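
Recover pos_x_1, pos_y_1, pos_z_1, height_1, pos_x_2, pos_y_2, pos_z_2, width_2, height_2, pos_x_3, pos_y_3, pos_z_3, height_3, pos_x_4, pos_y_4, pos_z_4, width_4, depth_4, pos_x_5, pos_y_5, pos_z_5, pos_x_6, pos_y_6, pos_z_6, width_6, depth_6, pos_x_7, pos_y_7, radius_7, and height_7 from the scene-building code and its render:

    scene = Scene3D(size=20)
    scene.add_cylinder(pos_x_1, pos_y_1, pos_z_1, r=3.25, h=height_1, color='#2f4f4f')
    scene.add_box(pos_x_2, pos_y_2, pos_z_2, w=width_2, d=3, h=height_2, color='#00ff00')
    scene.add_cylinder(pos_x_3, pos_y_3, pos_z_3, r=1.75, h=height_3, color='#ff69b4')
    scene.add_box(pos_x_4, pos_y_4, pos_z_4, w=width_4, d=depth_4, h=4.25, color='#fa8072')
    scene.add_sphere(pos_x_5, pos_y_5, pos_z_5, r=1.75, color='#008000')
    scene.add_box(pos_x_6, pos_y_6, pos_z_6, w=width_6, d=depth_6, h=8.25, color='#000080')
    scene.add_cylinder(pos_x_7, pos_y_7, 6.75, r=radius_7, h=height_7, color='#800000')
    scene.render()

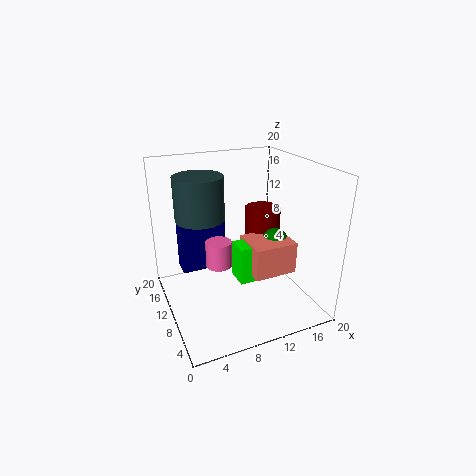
pos_x_1 = 5; pos_y_1 = 11; pos_z_1 = 13.25; height_1 = 5.75; pos_x_2 = 8.5; pos_y_2 = 5.5; pos_z_2 = 5.5; width_2 = 5.75; height_2 = 5; pos_x_3 = 6.75; pos_y_3 = 9; pos_z_3 = 7; height_3 = 3.5; pos_x_4 = 10; pos_y_4 = 4; pos_z_4 = 6.5; width_4 = 5.75; depth_4 = 5.25; pos_x_5 = 14.25; pos_y_5 = 7.25; pos_z_5 = 10; pos_x_6 = 3.5; pos_y_6 = 16.25; pos_z_6 = 2.25; width_6 = 7; depth_6 = 3.25; pos_x_7 = 14; pos_y_7 = 10.5; radius_7 = 2.5; height_7 = 7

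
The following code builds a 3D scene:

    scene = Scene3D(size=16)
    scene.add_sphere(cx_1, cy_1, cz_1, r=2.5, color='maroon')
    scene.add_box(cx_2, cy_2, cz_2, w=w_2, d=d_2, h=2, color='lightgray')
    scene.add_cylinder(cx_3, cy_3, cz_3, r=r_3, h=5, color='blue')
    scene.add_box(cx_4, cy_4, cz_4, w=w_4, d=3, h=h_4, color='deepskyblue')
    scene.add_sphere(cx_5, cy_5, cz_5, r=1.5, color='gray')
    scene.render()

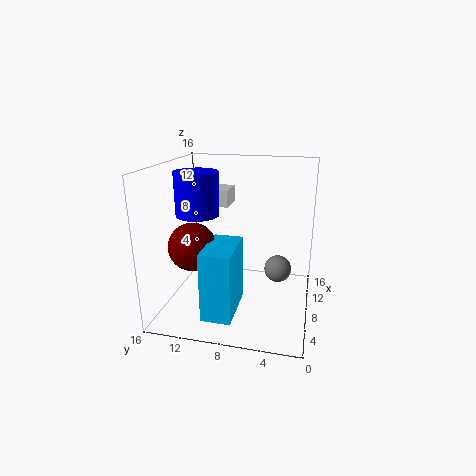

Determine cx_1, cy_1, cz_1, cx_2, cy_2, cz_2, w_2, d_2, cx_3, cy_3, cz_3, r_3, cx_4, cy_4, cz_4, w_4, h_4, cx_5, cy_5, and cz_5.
cx_1 = 4.5, cy_1 = 12, cz_1 = 8, cx_2 = 11, cy_2 = 10, cz_2 = 10.5, w_2 = 3.5, d_2 = 2, cx_3 = 9, cy_3 = 13, cz_3 = 10, r_3 = 2.5, cx_4 = 0.5, cy_4 = 7, cz_4 = 2, w_4 = 5.5, h_4 = 7, cx_5 = 8.5, cy_5 = 3.5, cz_5 = 4.5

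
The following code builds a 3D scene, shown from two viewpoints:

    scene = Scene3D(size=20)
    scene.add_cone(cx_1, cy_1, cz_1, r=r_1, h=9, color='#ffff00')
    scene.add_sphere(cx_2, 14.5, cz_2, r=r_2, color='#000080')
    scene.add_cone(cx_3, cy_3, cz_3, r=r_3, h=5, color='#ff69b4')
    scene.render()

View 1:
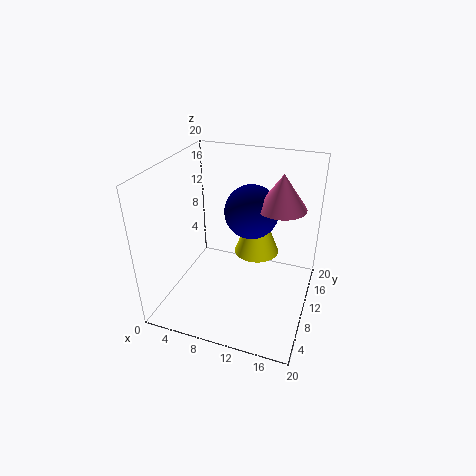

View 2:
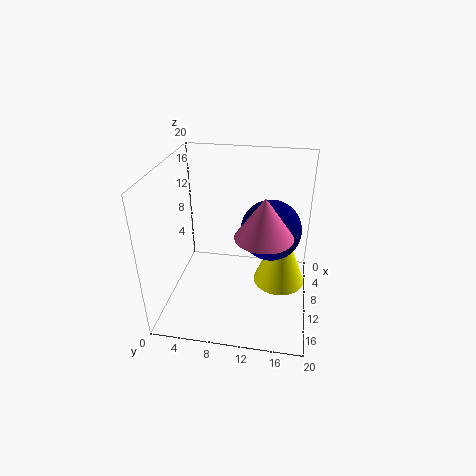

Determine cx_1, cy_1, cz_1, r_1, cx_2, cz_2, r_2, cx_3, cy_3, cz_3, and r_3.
cx_1 = 11; cy_1 = 16; cz_1 = 4.5; r_1 = 3.5; cx_2 = 10.5; cz_2 = 12; r_2 = 4; cx_3 = 15; cy_3 = 14; cz_3 = 13.5; r_3 = 3.5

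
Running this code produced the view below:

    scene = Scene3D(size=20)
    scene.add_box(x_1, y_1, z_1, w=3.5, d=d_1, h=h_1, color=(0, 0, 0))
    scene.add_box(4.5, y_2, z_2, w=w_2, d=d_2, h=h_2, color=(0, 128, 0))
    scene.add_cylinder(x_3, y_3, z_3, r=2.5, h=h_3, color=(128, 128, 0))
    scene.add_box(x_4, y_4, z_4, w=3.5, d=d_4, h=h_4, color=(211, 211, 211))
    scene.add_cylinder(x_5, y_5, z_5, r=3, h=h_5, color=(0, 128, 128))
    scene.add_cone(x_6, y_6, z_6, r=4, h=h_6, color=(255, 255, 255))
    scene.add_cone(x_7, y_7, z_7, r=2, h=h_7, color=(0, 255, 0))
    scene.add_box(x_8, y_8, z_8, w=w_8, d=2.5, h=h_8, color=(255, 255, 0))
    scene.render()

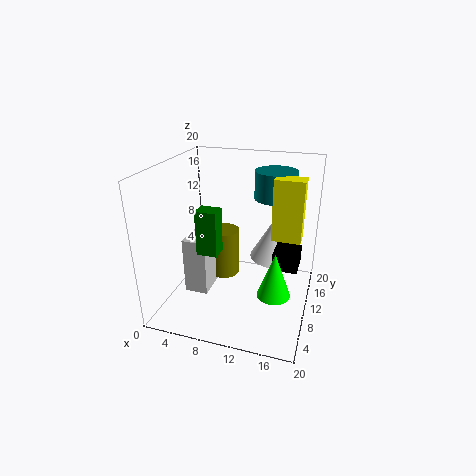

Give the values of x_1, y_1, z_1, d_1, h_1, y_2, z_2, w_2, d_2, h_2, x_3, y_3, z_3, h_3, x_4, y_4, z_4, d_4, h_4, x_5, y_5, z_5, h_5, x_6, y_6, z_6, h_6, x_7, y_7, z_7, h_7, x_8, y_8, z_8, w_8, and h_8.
x_1 = 15, y_1 = 9.5, z_1 = 6, d_1 = 4, h_1 = 2.5, y_2 = 8, z_2 = 7.5, w_2 = 3, d_2 = 2.5, h_2 = 6.5, x_3 = 6, y_3 = 15, z_3 = 1, h_3 = 7.5, x_4 = 2, y_4 = 8.5, z_4 = 0.5, d_4 = 5, h_4 = 8.5, x_5 = 14, y_5 = 15, z_5 = 14.5, h_5 = 4, x_6 = 14.5, y_6 = 15.5, z_6 = 5, h_6 = 7, x_7 = 16.5, y_7 = 3.5, z_7 = 6.5, h_7 = 5.5, x_8 = 14.5, y_8 = 10.5, z_8 = 10, w_8 = 4, h_8 = 8.5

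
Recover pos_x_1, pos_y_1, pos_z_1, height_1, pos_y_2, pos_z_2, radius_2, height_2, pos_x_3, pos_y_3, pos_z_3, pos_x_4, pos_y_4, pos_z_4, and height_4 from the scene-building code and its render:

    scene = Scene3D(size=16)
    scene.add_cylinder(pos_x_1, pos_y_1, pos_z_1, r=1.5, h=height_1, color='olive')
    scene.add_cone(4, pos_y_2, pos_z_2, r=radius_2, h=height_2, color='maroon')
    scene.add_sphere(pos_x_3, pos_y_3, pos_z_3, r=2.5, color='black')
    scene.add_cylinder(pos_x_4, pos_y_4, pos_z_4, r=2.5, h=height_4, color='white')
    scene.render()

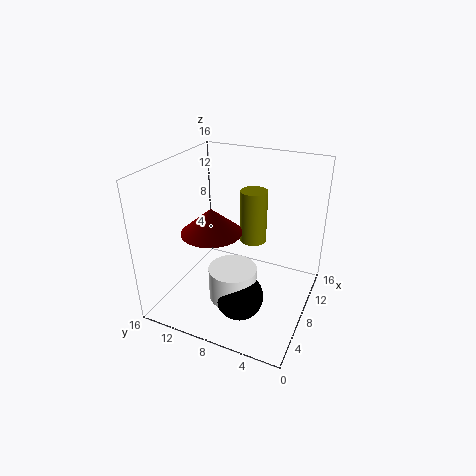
pos_x_1 = 10, pos_y_1 = 7, pos_z_1 = 7, height_1 = 6, pos_y_2 = 9, pos_z_2 = 10.5, radius_2 = 3, height_2 = 2.5, pos_x_3 = 4, pos_y_3 = 6, pos_z_3 = 3.5, pos_x_4 = 4.5, pos_y_4 = 7, pos_z_4 = 3, height_4 = 3.5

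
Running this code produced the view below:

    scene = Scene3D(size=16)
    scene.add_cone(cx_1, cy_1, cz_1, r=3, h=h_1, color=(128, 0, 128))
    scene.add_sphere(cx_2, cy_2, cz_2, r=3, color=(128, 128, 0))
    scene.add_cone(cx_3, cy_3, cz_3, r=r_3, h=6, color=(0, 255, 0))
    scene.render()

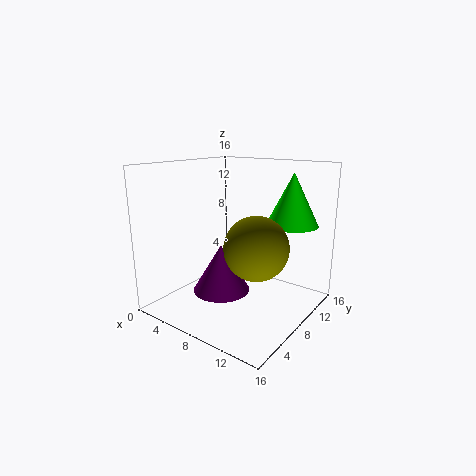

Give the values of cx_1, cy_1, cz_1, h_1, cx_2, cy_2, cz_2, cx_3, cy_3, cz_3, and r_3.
cx_1 = 8; cy_1 = 5; cz_1 = 3; h_1 = 5; cx_2 = 13; cy_2 = 4; cz_2 = 9; cx_3 = 12; cy_3 = 13; cz_3 = 9; r_3 = 3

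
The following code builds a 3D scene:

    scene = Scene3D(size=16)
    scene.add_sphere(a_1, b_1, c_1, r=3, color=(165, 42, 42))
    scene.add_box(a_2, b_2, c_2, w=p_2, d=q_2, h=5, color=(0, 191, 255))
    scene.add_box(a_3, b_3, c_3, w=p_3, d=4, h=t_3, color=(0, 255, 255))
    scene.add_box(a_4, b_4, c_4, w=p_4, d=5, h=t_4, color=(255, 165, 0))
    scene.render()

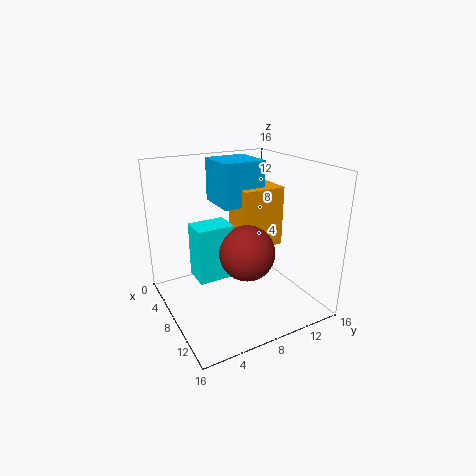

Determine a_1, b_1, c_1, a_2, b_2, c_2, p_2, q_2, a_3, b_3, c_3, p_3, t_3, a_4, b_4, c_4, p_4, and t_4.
a_1 = 10; b_1 = 8; c_1 = 7; a_2 = 2; b_2 = 7; c_2 = 11; p_2 = 5; q_2 = 5; a_3 = 6; b_3 = 3; c_3 = 4; p_3 = 3; t_3 = 6; a_4 = 4; b_4 = 9; c_4 = 6; p_4 = 4; t_4 = 7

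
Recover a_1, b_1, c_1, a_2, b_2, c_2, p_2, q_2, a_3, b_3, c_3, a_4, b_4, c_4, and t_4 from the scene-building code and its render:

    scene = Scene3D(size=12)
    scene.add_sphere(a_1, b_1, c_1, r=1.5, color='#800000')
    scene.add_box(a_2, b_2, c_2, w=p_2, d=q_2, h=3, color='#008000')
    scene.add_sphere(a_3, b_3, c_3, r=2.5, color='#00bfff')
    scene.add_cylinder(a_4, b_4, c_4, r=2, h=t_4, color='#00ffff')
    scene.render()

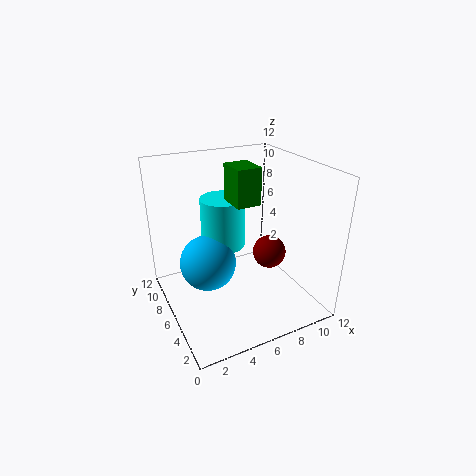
a_1 = 9.5, b_1 = 6.5, c_1 = 3.5, a_2 = 5.5, b_2 = 5, c_2 = 9, p_2 = 2, q_2 = 2.5, a_3 = 4, b_3 = 8, c_3 = 3, a_4 = 6, b_4 = 9, c_4 = 4, t_4 = 4.5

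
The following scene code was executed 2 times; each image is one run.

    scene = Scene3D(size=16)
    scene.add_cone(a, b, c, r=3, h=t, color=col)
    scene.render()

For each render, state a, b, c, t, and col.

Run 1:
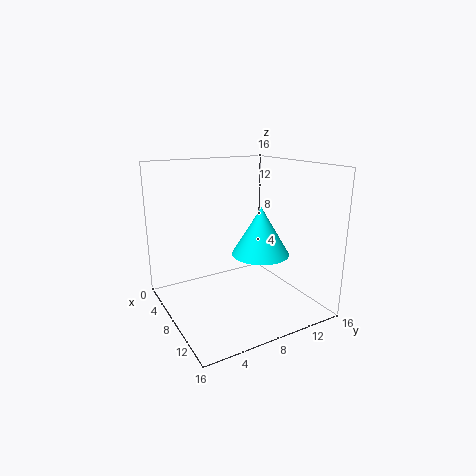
a = 11; b = 9; c = 7; t = 5; col = 'cyan'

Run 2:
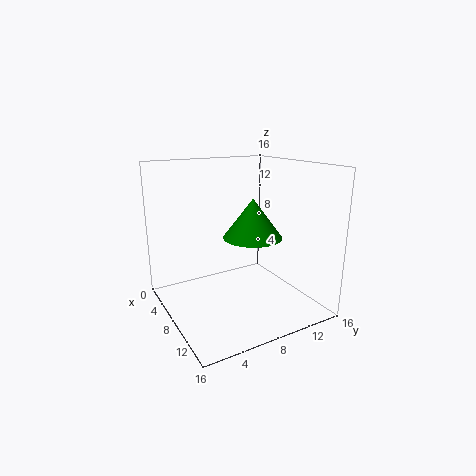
a = 11; b = 8; c = 9; t = 4; col = 'green'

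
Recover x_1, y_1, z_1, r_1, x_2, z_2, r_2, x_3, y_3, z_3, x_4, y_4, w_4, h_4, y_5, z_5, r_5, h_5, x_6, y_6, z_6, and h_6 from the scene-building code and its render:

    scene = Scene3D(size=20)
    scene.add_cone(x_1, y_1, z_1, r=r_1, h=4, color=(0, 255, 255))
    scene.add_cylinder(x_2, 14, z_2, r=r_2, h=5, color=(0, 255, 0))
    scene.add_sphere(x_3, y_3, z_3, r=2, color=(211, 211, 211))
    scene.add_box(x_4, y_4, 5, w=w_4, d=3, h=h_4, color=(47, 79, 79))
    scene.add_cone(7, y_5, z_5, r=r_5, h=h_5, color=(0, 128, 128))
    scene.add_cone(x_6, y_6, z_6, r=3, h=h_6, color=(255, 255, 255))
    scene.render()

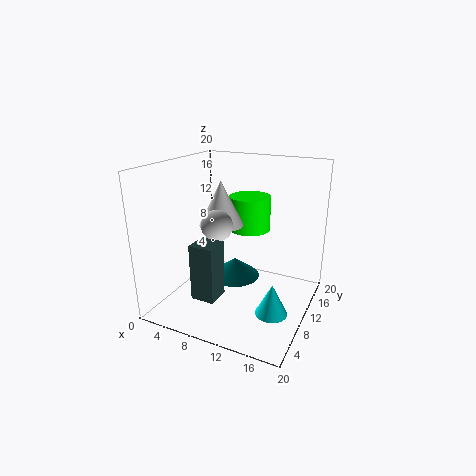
x_1 = 17
y_1 = 5
z_1 = 3
r_1 = 2
x_2 = 10
z_2 = 10
r_2 = 3
x_3 = 9
y_3 = 6
z_3 = 13
x_4 = 8
y_4 = 1
w_4 = 3
h_4 = 7
y_5 = 15
z_5 = 1
r_5 = 4
h_5 = 3
x_6 = 8
y_6 = 9
z_6 = 12
h_6 = 6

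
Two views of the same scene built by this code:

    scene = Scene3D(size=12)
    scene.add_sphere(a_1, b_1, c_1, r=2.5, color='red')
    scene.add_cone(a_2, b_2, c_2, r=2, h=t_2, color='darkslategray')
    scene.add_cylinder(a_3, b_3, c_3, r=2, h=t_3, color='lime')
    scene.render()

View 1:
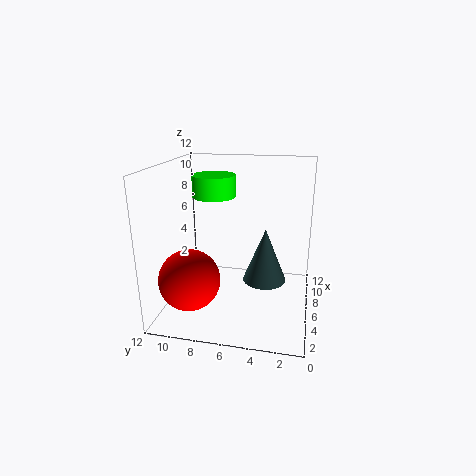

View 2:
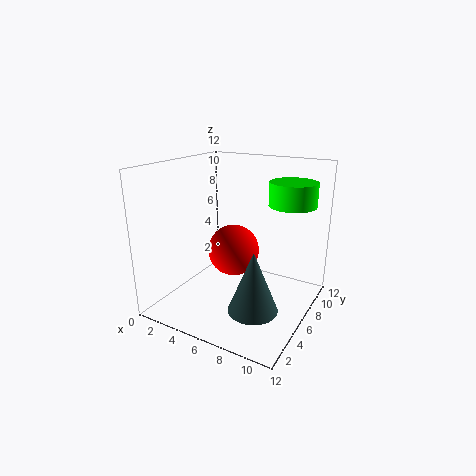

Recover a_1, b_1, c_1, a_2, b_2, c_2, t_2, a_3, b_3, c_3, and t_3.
a_1 = 3.5, b_1 = 9.5, c_1 = 3, a_2 = 8.5, b_2 = 4, c_2 = 1, t_2 = 5, a_3 = 9.5, b_3 = 9, c_3 = 8.5, t_3 = 2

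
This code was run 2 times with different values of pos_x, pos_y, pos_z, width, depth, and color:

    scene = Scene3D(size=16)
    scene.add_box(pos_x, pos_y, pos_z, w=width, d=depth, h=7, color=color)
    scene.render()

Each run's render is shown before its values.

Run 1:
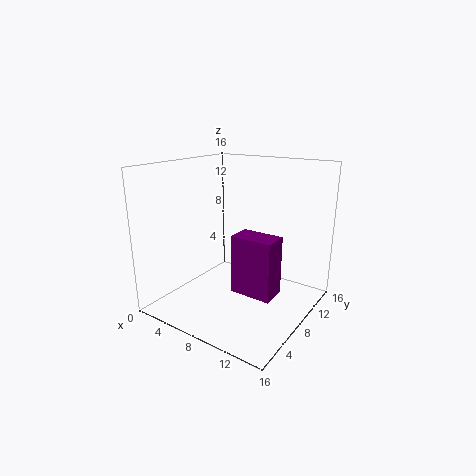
pos_x = 7, pos_y = 8, pos_z = 1, width = 5, depth = 3, color = 'purple'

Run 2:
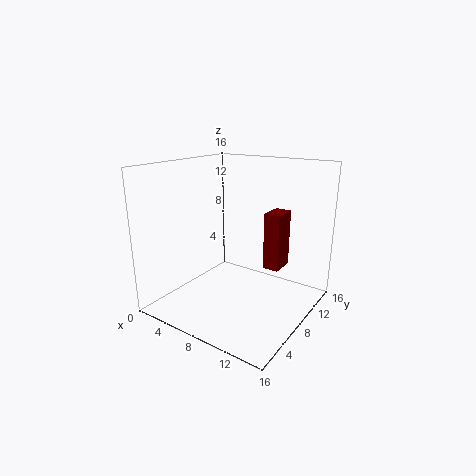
pos_x = 9, pos_y = 12, pos_z = 3, width = 2, depth = 3, color = 'maroon'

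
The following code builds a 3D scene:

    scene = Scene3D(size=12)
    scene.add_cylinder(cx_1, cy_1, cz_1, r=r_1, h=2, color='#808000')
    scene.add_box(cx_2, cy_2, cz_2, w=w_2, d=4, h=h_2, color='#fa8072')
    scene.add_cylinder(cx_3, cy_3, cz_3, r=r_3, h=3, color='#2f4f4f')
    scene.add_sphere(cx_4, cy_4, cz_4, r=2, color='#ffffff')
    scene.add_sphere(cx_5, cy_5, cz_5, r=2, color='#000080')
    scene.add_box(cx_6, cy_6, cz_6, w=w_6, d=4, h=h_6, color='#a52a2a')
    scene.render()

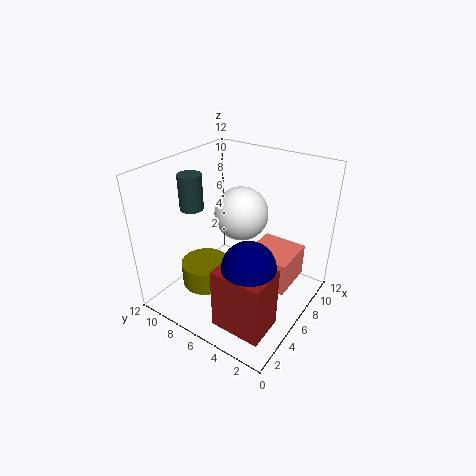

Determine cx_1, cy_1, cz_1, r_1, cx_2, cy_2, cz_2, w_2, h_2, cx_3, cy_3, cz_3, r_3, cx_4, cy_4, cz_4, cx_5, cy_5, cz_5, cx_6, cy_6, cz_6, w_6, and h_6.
cx_1 = 4; cy_1 = 8; cz_1 = 2; r_1 = 2; cx_2 = 7; cy_2 = 2; cz_2 = 1; w_2 = 4; h_2 = 3; cx_3 = 5; cy_3 = 10; cz_3 = 8; r_3 = 1; cx_4 = 5; cy_4 = 5; cz_4 = 9; cx_5 = 3; cy_5 = 3; cz_5 = 6; cx_6 = 1; cy_6 = 1; cz_6 = 1; w_6 = 3; h_6 = 5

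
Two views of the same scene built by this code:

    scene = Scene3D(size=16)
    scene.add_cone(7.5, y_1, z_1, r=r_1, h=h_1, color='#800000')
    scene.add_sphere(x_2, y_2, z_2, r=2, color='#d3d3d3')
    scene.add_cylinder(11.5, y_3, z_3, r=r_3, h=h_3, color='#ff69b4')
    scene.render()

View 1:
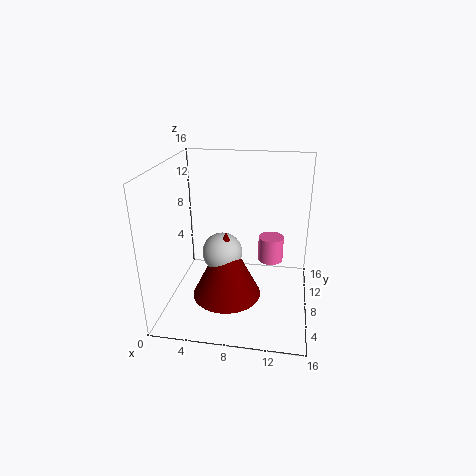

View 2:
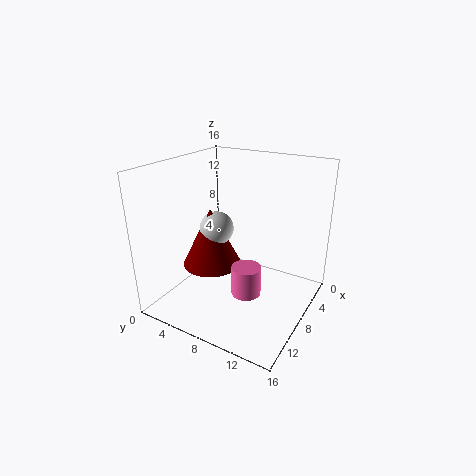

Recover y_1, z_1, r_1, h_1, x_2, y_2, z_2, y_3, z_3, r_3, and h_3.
y_1 = 4
z_1 = 3.5
r_1 = 3.5
h_1 = 7
x_2 = 7
y_2 = 4.5
z_2 = 8
y_3 = 11
z_3 = 4
r_3 = 1.5
h_3 = 3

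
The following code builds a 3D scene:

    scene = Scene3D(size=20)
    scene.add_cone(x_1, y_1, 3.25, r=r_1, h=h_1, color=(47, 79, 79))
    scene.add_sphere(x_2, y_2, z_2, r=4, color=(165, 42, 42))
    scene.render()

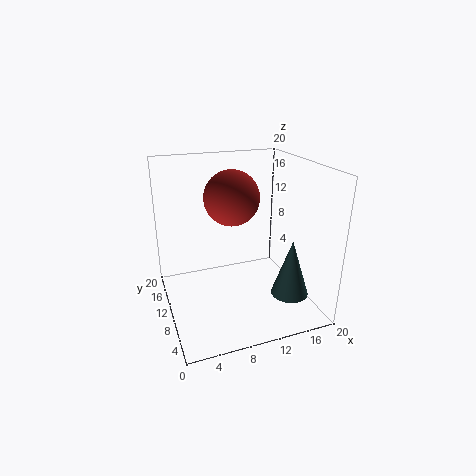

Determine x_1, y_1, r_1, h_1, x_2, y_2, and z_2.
x_1 = 15.5; y_1 = 4.5; r_1 = 2.5; h_1 = 7.75; x_2 = 10.25; y_2 = 13.25; z_2 = 14.75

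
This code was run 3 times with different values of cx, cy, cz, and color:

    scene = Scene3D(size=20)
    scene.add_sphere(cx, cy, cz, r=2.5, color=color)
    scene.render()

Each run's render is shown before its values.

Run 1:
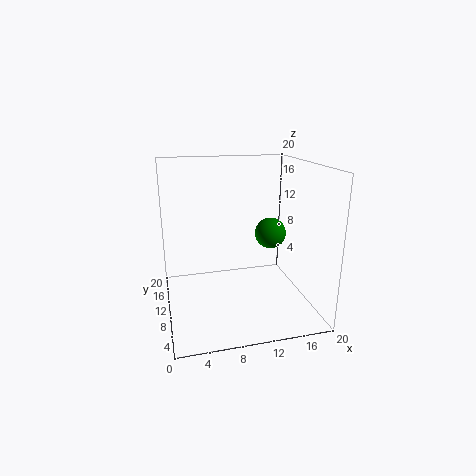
cx = 17
cy = 16
cz = 8
color = 'green'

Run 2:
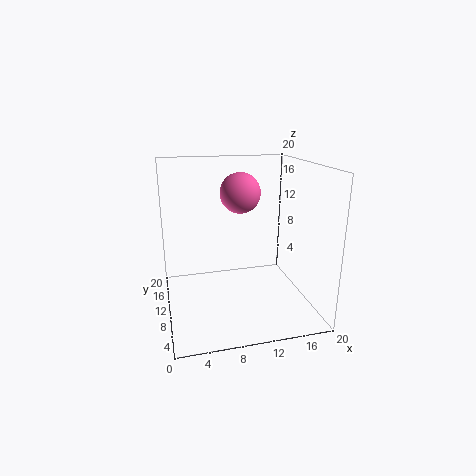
cx = 9.5
cy = 7
cz = 17
color = 'hotpink'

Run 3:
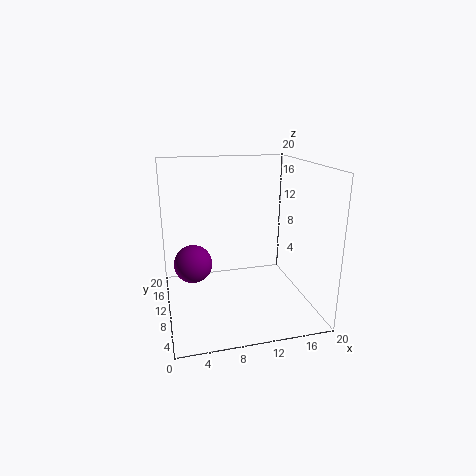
cx = 3.5
cy = 8.5
cz = 7.5
color = 'purple'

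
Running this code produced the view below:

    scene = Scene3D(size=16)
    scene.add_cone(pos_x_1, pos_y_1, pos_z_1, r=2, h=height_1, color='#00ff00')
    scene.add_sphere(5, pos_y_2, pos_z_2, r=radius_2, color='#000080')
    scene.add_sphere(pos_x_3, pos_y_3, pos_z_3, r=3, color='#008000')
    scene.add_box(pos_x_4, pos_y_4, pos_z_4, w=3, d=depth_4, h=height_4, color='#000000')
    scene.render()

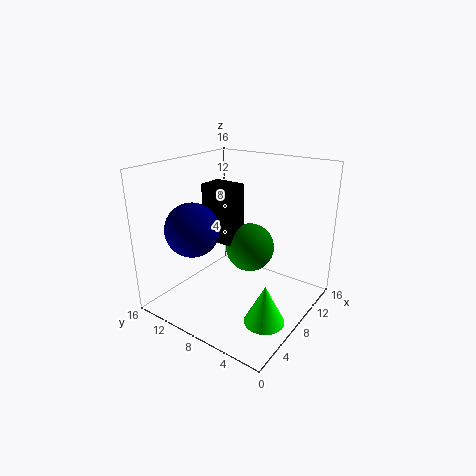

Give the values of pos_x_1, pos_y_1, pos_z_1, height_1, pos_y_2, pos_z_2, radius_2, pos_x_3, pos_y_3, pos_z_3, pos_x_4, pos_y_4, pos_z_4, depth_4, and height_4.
pos_x_1 = 4, pos_y_1 = 2, pos_z_1 = 2, height_1 = 4, pos_y_2 = 12, pos_z_2 = 9, radius_2 = 3, pos_x_3 = 12, pos_y_3 = 9, pos_z_3 = 5, pos_x_4 = 9, pos_y_4 = 10, pos_z_4 = 6, depth_4 = 4, height_4 = 7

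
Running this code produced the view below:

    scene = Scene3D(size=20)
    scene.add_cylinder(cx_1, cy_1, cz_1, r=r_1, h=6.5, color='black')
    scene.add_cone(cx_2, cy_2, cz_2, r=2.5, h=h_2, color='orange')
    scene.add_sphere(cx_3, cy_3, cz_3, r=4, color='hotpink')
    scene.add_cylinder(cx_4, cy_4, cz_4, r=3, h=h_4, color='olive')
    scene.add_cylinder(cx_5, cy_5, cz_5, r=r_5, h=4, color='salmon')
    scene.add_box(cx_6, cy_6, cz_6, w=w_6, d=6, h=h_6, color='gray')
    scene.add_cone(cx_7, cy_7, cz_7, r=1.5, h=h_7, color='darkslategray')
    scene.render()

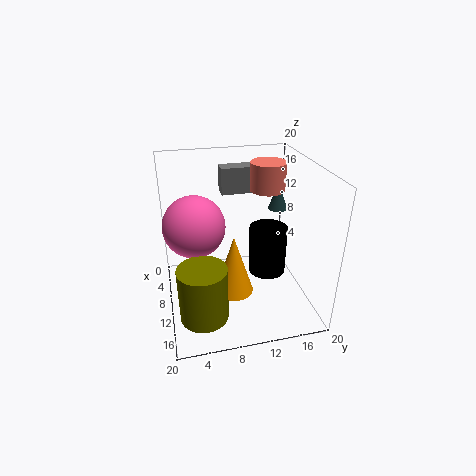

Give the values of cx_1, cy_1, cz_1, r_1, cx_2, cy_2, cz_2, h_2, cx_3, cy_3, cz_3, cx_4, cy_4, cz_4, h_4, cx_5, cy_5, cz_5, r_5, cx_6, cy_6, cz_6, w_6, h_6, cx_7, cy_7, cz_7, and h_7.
cx_1 = 12.5
cy_1 = 13.5
cz_1 = 6
r_1 = 2.5
cx_2 = 14
cy_2 = 8.5
cz_2 = 4.5
h_2 = 8
cx_3 = 11
cy_3 = 4
cz_3 = 13
cx_4 = 17
cy_4 = 4
cz_4 = 3.5
h_4 = 7
cx_5 = 7
cy_5 = 15
cz_5 = 15.5
r_5 = 2.5
cx_6 = 1.5
cy_6 = 9
cz_6 = 14
w_6 = 2.5
h_6 = 4
cx_7 = 5
cy_7 = 17.5
cz_7 = 11.5
h_7 = 4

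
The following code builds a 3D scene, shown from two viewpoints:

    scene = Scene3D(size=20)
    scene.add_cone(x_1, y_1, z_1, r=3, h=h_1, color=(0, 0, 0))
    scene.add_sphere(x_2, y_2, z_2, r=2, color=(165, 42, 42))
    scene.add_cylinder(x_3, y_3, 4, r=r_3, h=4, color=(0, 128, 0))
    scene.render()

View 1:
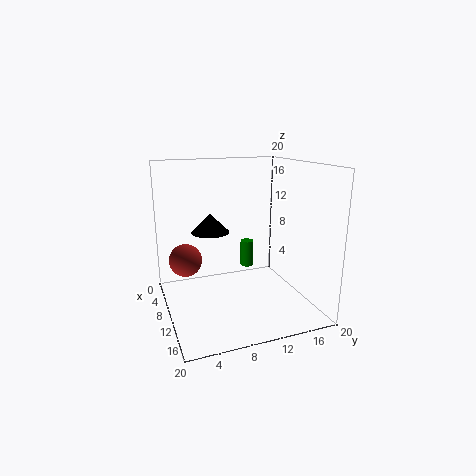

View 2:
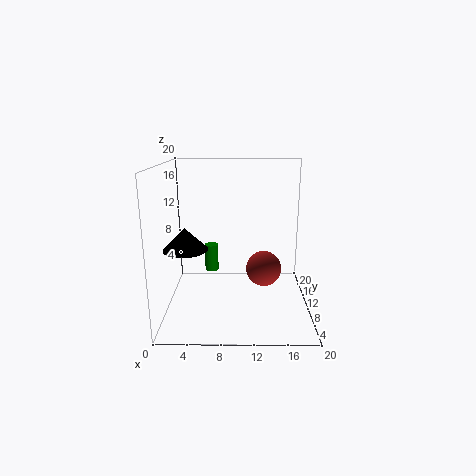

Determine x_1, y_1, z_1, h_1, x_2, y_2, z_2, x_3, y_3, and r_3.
x_1 = 3
y_1 = 8
z_1 = 9
h_1 = 3
x_2 = 13
y_2 = 2
z_2 = 9
x_3 = 6
y_3 = 13
r_3 = 1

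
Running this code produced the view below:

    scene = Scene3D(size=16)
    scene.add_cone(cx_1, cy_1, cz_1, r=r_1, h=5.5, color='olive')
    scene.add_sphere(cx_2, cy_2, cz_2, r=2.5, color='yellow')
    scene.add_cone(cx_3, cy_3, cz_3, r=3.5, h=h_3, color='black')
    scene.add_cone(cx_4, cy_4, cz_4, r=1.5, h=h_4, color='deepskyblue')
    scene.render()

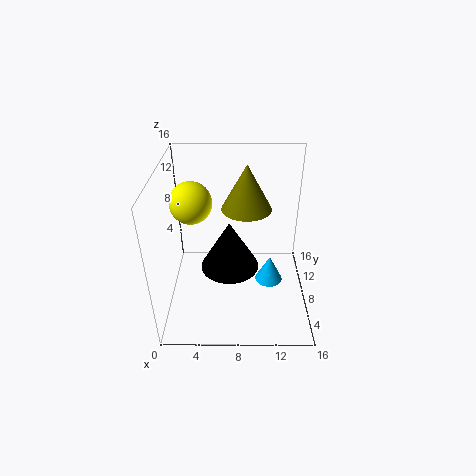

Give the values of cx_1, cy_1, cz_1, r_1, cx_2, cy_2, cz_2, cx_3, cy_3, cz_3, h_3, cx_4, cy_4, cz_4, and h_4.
cx_1 = 9, cy_1 = 12, cz_1 = 9.5, r_1 = 3, cx_2 = 2.5, cy_2 = 11.5, cz_2 = 10.5, cx_3 = 7, cy_3 = 9.5, cz_3 = 3, h_3 = 6, cx_4 = 11.5, cy_4 = 6.5, cz_4 = 3.5, h_4 = 3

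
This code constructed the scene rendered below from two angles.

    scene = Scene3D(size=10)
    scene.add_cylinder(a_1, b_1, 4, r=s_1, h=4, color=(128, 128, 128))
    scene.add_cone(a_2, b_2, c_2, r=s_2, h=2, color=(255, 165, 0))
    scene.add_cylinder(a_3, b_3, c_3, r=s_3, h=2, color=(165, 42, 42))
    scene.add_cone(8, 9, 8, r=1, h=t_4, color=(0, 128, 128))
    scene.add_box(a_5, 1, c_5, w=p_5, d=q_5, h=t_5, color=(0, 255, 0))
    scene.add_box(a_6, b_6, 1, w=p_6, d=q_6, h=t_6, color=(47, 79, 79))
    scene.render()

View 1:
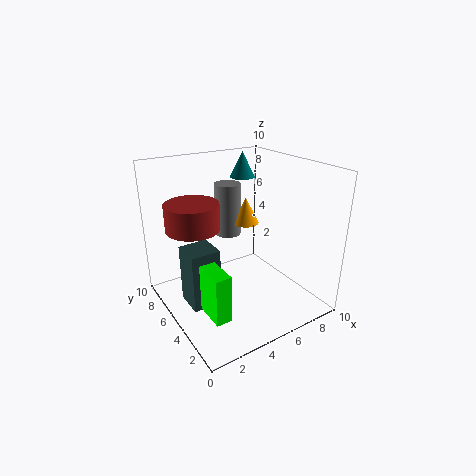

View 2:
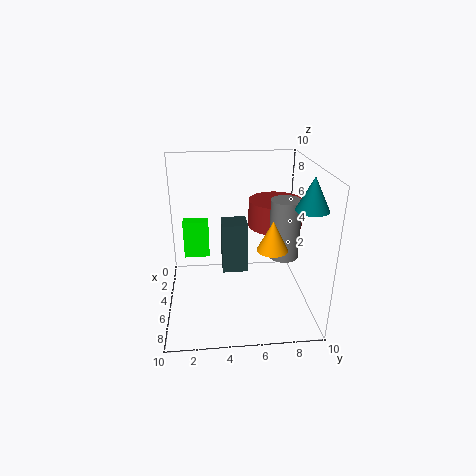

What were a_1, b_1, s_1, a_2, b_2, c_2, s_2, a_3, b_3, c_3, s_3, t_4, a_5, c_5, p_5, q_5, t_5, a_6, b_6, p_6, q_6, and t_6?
a_1 = 6, b_1 = 8, s_1 = 1, a_2 = 7, b_2 = 7, c_2 = 5, s_2 = 1, a_3 = 3, b_3 = 8, c_3 = 5, s_3 = 2, t_4 = 2, a_5 = 1, c_5 = 2, p_5 = 1, q_5 = 2, t_5 = 3, a_6 = 1, b_6 = 4, p_6 = 2, q_6 = 2, t_6 = 4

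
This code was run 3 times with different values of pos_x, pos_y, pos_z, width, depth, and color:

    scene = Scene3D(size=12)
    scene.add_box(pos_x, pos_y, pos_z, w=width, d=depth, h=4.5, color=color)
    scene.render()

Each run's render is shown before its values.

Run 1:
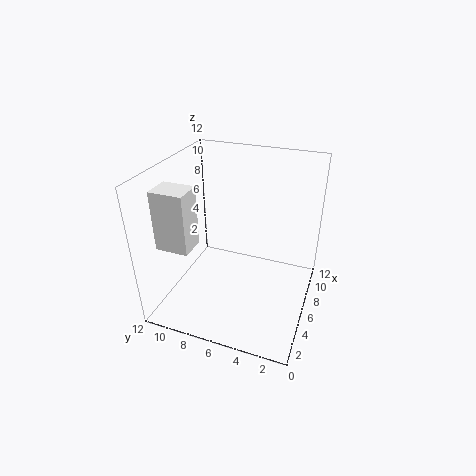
pos_x = 1; pos_y = 8; pos_z = 7; width = 2; depth = 2.5; color = 'white'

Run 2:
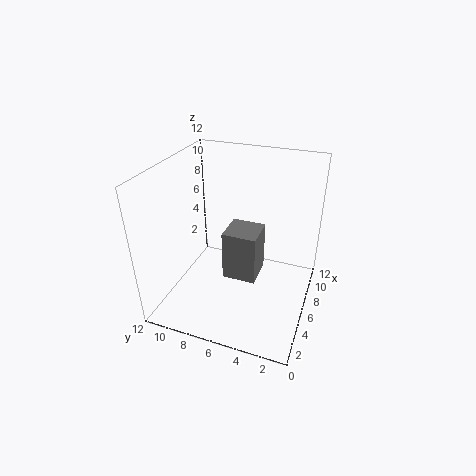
pos_x = 6; pos_y = 4.5; pos_z = 1.5; width = 3; depth = 3; color = 'gray'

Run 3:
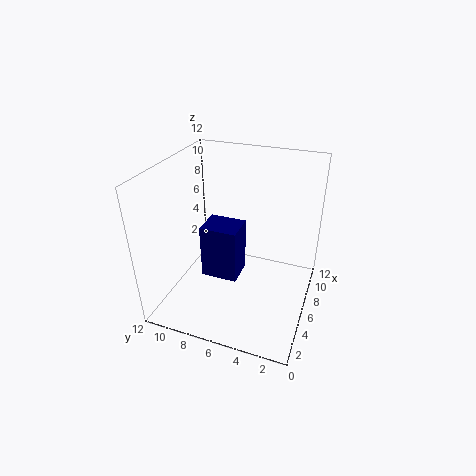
pos_x = 4; pos_y = 5.5; pos_z = 3; width = 2.5; depth = 3; color = 'navy'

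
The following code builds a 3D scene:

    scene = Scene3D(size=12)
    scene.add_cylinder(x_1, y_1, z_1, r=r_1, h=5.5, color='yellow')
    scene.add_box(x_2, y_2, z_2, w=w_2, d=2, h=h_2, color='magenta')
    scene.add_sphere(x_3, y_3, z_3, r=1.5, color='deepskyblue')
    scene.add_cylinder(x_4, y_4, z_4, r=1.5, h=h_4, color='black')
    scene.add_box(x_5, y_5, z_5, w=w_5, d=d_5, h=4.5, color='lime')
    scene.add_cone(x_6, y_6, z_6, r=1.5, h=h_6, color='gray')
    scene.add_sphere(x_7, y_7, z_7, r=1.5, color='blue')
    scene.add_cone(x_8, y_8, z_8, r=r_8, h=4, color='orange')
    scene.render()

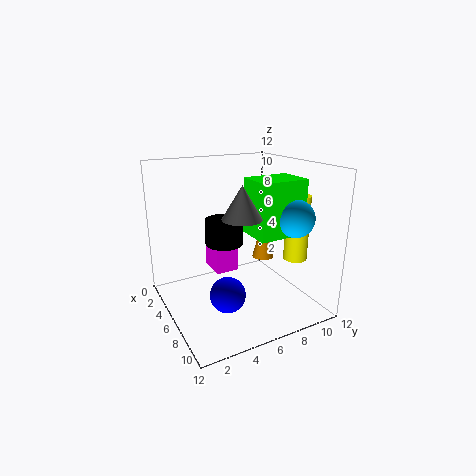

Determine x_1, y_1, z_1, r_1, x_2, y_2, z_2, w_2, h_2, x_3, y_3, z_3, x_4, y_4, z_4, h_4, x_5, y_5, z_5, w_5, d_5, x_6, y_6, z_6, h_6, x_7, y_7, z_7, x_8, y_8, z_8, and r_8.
x_1 = 8, y_1 = 10.5, z_1 = 4, r_1 = 1, x_2 = 2.5, y_2 = 4.5, z_2 = 2.5, w_2 = 2.5, h_2 = 4, x_3 = 9, y_3 = 9.5, z_3 = 8, x_4 = 6.5, y_4 = 4.5, z_4 = 6, h_4 = 2, x_5 = 6, y_5 = 6.5, z_5 = 6.5, w_5 = 3, d_5 = 4, x_6 = 8.5, y_6 = 5, z_6 = 8.5, h_6 = 2.5, x_7 = 7, y_7 = 4.5, z_7 = 1.5, x_8 = 4.5, y_8 = 9.5, z_8 = 3, r_8 = 1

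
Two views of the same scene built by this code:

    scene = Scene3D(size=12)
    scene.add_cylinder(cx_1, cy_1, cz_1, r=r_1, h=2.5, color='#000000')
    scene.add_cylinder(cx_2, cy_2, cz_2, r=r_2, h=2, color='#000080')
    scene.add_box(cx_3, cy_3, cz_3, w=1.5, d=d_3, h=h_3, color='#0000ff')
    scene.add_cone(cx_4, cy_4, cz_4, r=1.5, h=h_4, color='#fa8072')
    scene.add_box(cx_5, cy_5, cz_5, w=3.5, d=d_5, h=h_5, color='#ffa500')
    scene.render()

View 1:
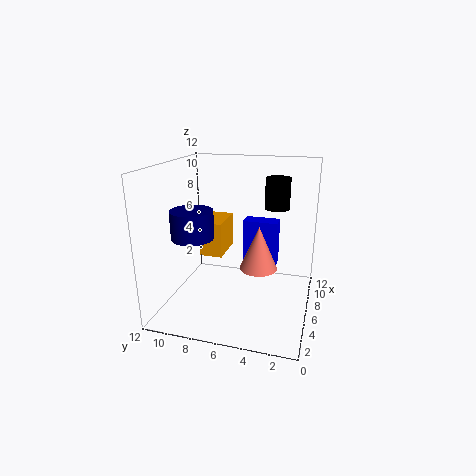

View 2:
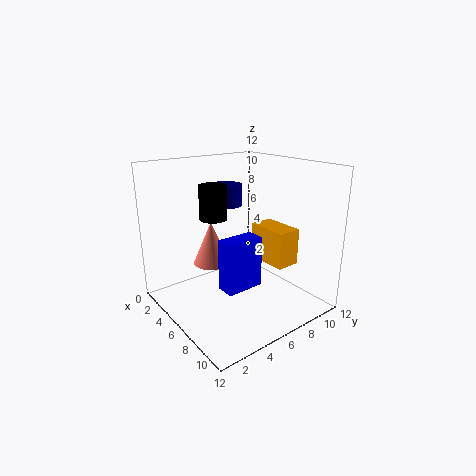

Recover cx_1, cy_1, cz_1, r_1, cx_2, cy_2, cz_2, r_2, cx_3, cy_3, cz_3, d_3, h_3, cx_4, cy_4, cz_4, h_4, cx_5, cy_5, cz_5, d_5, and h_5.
cx_1 = 7, cy_1 = 3, cz_1 = 8.5, r_1 = 1, cx_2 = 1.5, cy_2 = 8, cz_2 = 7.5, r_2 = 1.5, cx_3 = 7.5, cy_3 = 3, cz_3 = 3, d_3 = 3, h_3 = 4, cx_4 = 5, cy_4 = 4, cz_4 = 4, h_4 = 3.5, cx_5 = 6, cy_5 = 7.5, cz_5 = 4, d_5 = 2, h_5 = 3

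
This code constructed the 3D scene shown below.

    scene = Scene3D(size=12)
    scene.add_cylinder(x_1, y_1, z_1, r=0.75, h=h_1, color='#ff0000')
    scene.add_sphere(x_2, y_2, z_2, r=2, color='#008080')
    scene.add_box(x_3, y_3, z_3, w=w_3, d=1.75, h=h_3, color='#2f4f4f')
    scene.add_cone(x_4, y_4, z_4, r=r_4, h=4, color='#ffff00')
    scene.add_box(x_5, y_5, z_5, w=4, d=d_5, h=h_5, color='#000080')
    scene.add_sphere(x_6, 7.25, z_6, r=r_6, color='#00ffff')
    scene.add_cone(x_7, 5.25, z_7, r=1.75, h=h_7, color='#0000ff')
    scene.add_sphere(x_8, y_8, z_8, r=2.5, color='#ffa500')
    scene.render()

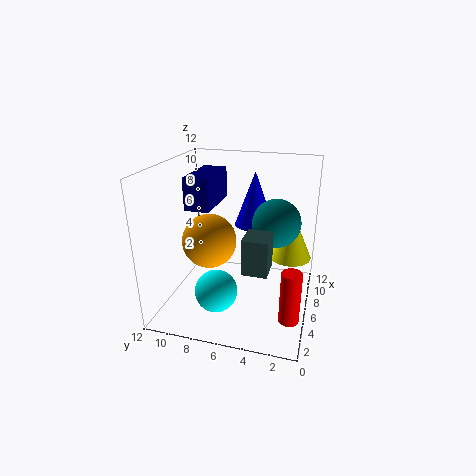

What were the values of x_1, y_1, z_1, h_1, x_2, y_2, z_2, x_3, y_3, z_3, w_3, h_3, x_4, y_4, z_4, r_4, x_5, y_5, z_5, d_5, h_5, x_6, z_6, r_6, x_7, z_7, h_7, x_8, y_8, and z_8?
x_1 = 2
y_1 = 1
z_1 = 1.75
h_1 = 4
x_2 = 7
y_2 = 3
z_2 = 7.25
x_3 = 0.5
y_3 = 2.5
z_3 = 6
w_3 = 2
h_3 = 2.5
x_4 = 7.25
y_4 = 1.75
z_4 = 4.25
r_4 = 1.75
x_5 = 1.5
y_5 = 6.75
z_5 = 9.75
d_5 = 1.75
h_5 = 2.25
x_6 = 3.75
z_6 = 2
r_6 = 1.75
x_7 = 8.75
z_7 = 6.25
h_7 = 4.75
x_8 = 7.75
y_8 = 9.25
z_8 = 4.5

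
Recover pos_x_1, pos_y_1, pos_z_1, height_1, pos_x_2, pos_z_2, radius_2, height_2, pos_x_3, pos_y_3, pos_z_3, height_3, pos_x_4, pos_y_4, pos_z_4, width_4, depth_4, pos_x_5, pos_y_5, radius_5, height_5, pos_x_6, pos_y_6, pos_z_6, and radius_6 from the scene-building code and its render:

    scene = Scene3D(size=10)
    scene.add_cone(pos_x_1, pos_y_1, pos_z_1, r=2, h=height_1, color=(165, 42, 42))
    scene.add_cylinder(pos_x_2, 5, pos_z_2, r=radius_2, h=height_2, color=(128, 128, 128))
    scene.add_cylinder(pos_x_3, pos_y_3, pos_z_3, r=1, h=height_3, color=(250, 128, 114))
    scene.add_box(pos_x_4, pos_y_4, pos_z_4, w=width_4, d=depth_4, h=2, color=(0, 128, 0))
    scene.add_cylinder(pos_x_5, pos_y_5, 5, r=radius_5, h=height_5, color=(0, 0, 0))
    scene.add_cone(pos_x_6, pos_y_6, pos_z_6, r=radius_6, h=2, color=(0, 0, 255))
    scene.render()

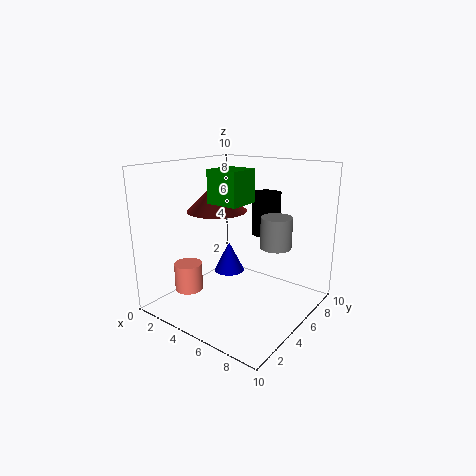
pos_x_1 = 4; pos_y_1 = 4; pos_z_1 = 7; height_1 = 2; pos_x_2 = 8; pos_z_2 = 5; radius_2 = 1; height_2 = 2; pos_x_3 = 2; pos_y_3 = 3; pos_z_3 = 1; height_3 = 2; pos_x_4 = 5; pos_y_4 = 2; pos_z_4 = 8; width_4 = 2; depth_4 = 2; pos_x_5 = 6; pos_y_5 = 7; radius_5 = 1; height_5 = 3; pos_x_6 = 5; pos_y_6 = 4; pos_z_6 = 3; radius_6 = 1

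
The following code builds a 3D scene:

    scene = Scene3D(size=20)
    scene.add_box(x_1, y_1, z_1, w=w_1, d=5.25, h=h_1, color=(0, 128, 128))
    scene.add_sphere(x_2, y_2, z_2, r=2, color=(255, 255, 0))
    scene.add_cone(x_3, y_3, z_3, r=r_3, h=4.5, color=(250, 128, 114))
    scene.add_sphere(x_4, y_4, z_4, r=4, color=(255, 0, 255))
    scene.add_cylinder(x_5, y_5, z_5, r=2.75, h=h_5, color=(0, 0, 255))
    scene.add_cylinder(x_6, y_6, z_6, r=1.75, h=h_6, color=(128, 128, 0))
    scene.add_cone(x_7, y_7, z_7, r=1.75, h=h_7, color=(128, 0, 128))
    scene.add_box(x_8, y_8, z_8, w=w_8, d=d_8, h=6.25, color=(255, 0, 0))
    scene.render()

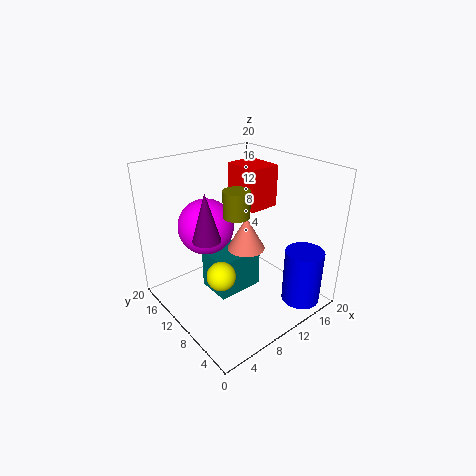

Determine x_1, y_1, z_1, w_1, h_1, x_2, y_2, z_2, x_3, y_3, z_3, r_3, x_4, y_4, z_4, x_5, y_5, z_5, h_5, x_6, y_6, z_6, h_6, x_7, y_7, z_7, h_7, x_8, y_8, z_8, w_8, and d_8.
x_1 = 7.25, y_1 = 10, z_1 = 0.5, w_1 = 7, h_1 = 6, x_2 = 6.25, y_2 = 9, z_2 = 5.75, x_3 = 10, y_3 = 8.25, z_3 = 9.25, r_3 = 2.5, x_4 = 7.75, y_4 = 14.5, z_4 = 10.75, x_5 = 16.75, y_5 = 3.5, z_5 = 0.25, h_5 = 8, x_6 = 8.75, y_6 = 8.75, z_6 = 14, h_6 = 3.5, x_7 = 3.75, y_7 = 8.25, z_7 = 12.5, h_7 = 6, x_8 = 13.75, y_8 = 11.25, z_8 = 12.25, w_8 = 4.75, d_8 = 5.75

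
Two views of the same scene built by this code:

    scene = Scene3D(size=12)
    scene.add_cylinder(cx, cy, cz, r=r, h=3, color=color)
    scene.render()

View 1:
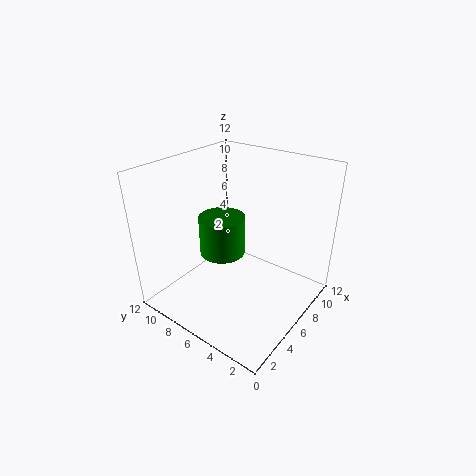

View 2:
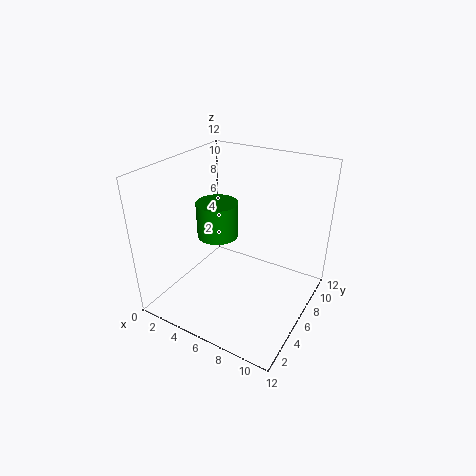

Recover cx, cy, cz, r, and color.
cx = 4; cy = 6; cz = 5.75; r = 1.75; color = 'green'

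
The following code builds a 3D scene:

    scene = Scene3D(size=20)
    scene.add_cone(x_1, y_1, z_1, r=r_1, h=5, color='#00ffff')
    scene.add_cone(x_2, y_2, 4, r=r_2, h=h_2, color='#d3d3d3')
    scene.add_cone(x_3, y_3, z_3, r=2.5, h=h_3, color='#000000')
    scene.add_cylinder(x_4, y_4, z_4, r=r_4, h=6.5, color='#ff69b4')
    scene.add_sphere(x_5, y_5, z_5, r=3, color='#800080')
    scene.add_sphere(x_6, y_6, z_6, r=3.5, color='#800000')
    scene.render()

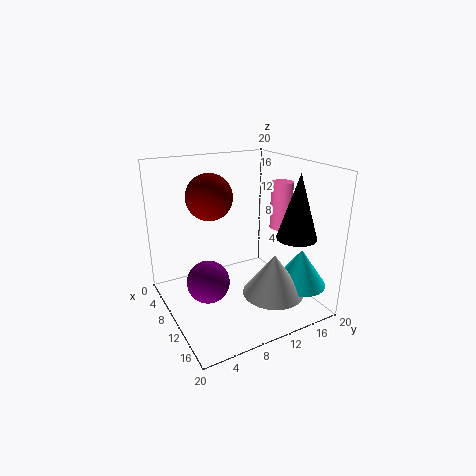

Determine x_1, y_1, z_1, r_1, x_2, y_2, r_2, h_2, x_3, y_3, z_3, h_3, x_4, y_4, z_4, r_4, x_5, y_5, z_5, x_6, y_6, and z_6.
x_1 = 16.5, y_1 = 16, z_1 = 4.5, r_1 = 3.5, x_2 = 16, y_2 = 12, r_2 = 4, h_2 = 5.5, x_3 = 17.5, y_3 = 14, z_3 = 12, h_3 = 8, x_4 = 11.5, y_4 = 16, z_4 = 11, r_4 = 1.5, x_5 = 9.5, y_5 = 5.5, z_5 = 4, x_6 = 4, y_6 = 8.5, z_6 = 14.5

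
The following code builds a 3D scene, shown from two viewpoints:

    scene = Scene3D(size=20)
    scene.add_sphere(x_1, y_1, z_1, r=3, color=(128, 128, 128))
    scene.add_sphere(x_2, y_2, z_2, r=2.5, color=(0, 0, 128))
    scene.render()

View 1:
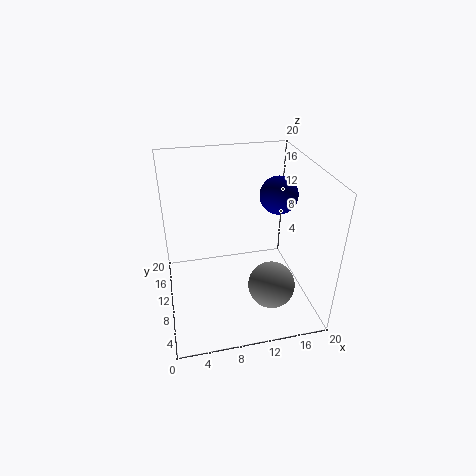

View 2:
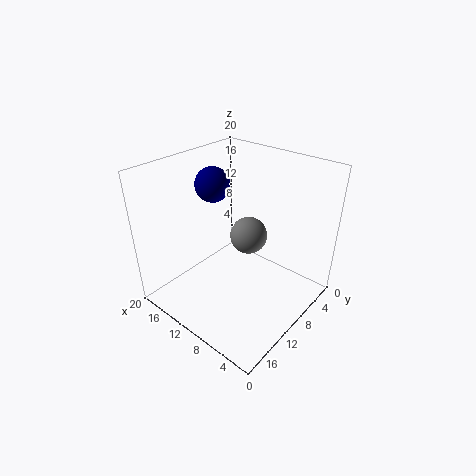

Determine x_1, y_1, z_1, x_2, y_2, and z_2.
x_1 = 13, y_1 = 3.75, z_1 = 6.25, x_2 = 15.25, y_2 = 9.25, z_2 = 16.25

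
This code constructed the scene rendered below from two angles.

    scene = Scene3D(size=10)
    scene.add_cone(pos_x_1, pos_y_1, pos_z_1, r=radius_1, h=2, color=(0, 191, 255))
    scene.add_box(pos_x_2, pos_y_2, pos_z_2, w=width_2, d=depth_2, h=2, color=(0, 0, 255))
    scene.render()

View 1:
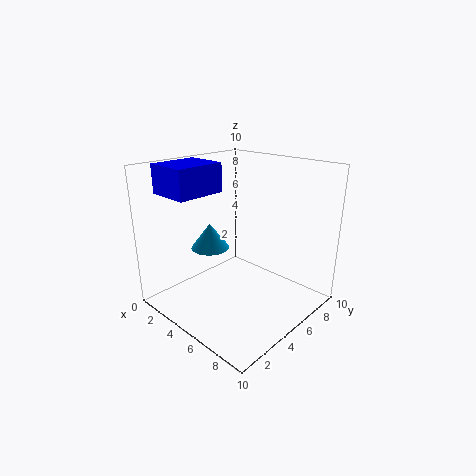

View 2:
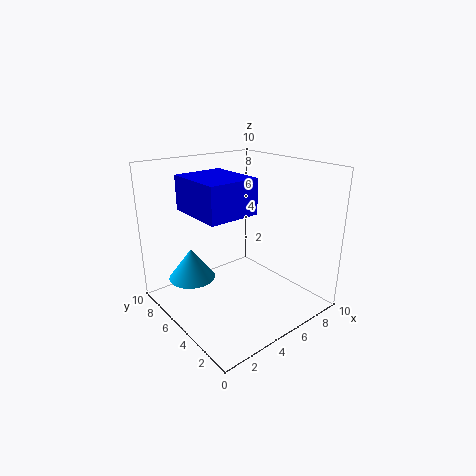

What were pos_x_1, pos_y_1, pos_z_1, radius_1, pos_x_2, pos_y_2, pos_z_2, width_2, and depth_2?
pos_x_1 = 1.5; pos_y_1 = 5.5; pos_z_1 = 3; radius_1 = 1.5; pos_x_2 = 0.5; pos_y_2 = 1.5; pos_z_2 = 8; width_2 = 3; depth_2 = 3.5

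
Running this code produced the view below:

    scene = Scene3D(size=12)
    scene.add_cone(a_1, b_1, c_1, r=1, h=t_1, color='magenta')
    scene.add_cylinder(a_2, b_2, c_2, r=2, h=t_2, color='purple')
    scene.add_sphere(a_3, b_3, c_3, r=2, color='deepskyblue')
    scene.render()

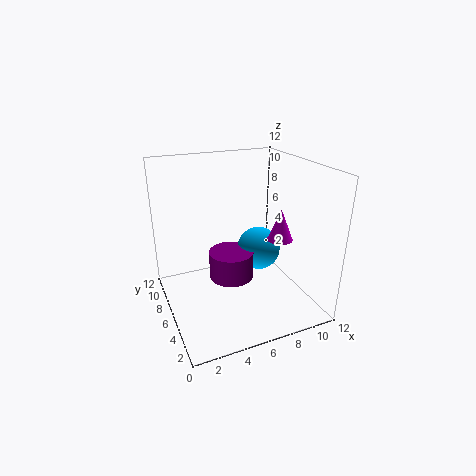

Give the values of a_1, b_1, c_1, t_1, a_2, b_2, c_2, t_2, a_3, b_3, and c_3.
a_1 = 8.5; b_1 = 3.5; c_1 = 6.5; t_1 = 2.5; a_2 = 6; b_2 = 7.5; c_2 = 1.5; t_2 = 2.5; a_3 = 9; b_3 = 8; c_3 = 3.5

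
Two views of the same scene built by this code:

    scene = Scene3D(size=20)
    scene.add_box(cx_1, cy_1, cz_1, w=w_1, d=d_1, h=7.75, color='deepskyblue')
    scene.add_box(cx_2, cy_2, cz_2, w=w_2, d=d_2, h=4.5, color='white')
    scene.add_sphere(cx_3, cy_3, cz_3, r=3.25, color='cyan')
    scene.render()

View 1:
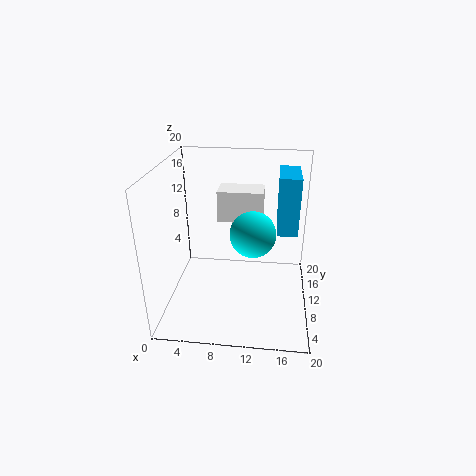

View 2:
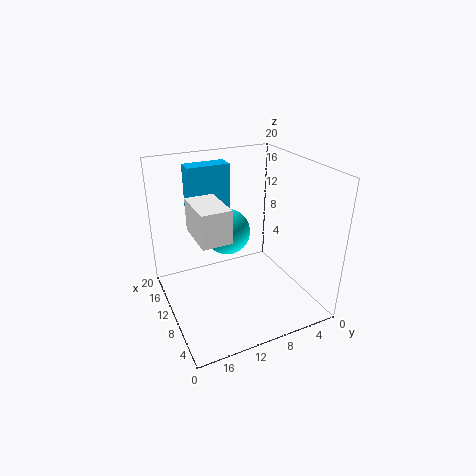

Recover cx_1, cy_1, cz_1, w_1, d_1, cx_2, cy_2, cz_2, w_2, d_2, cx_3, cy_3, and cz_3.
cx_1 = 15.25
cy_1 = 8.75
cz_1 = 11.25
w_1 = 2.75
d_1 = 6.25
cx_2 = 6.75
cy_2 = 12.25
cz_2 = 11.25
w_2 = 6.5
d_2 = 4
cx_3 = 12
cy_3 = 10.75
cz_3 = 10.25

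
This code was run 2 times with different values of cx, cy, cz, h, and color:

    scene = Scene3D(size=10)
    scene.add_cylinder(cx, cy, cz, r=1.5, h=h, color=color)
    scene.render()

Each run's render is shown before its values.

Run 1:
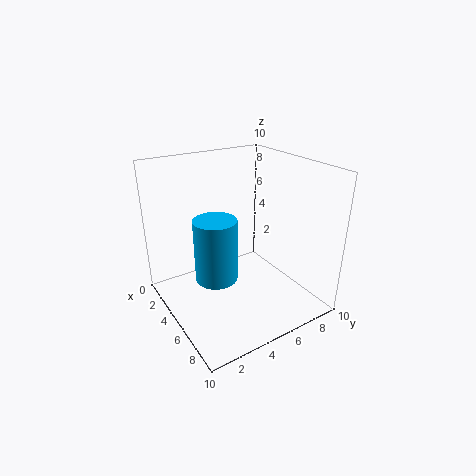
cx = 4.5
cy = 3.5
cz = 2
h = 4.5
color = 'deepskyblue'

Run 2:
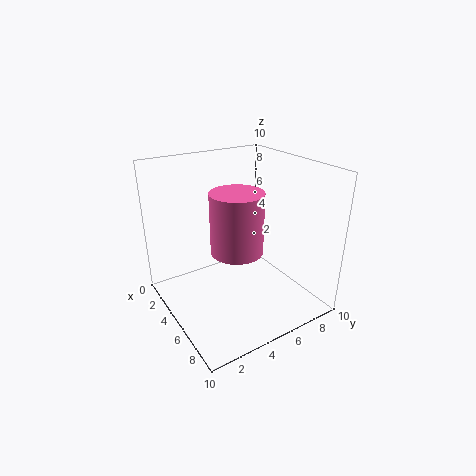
cx = 8
cy = 3
cz = 6
h = 3.5
color = 'hotpink'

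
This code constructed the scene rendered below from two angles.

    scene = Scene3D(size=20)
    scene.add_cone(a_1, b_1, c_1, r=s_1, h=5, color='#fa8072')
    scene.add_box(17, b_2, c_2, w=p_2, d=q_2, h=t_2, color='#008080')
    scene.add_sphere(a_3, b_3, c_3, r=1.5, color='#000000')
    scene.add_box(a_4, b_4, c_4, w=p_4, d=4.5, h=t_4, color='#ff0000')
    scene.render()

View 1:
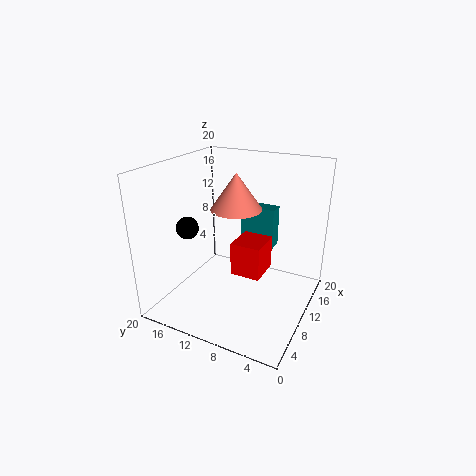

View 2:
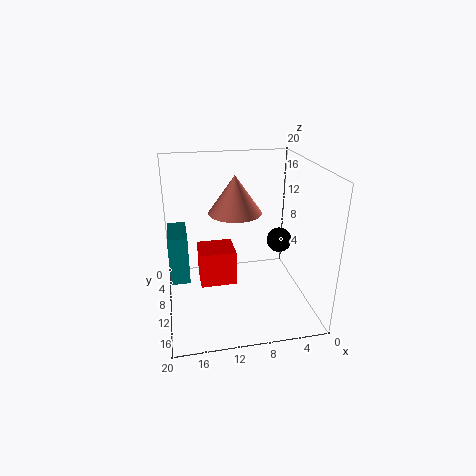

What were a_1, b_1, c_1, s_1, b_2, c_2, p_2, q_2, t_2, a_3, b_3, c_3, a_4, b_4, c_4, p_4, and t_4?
a_1 = 10.5, b_1 = 10.5, c_1 = 14, s_1 = 3.5, b_2 = 7.5, c_2 = 5.5, p_2 = 2.5, q_2 = 5.5, t_2 = 6.5, a_3 = 6, b_3 = 15.5, c_3 = 12, a_4 = 10.5, b_4 = 7, c_4 = 3.5, p_4 = 5, t_4 = 5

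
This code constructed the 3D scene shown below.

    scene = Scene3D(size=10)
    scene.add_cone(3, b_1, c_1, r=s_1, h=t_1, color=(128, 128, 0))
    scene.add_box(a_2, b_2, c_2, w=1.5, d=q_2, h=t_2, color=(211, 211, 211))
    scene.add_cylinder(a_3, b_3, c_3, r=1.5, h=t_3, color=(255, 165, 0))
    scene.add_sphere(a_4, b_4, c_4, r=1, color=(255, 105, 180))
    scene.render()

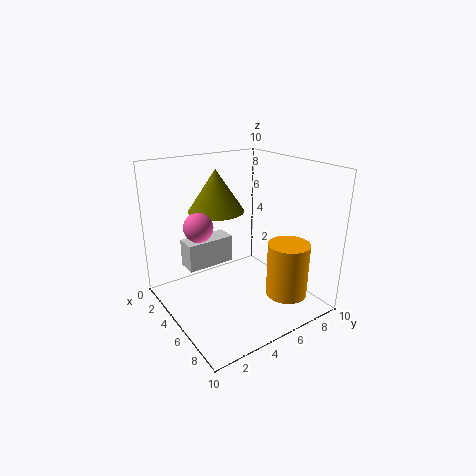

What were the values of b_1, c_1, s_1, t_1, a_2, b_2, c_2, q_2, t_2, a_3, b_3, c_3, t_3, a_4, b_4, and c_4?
b_1 = 4.5, c_1 = 6.5, s_1 = 2, t_1 = 3, a_2 = 2, b_2 = 2, c_2 = 2.5, q_2 = 3.5, t_2 = 2, a_3 = 7, b_3 = 8, c_3 = 0.5, t_3 = 4, a_4 = 4, b_4 = 2.5, c_4 = 6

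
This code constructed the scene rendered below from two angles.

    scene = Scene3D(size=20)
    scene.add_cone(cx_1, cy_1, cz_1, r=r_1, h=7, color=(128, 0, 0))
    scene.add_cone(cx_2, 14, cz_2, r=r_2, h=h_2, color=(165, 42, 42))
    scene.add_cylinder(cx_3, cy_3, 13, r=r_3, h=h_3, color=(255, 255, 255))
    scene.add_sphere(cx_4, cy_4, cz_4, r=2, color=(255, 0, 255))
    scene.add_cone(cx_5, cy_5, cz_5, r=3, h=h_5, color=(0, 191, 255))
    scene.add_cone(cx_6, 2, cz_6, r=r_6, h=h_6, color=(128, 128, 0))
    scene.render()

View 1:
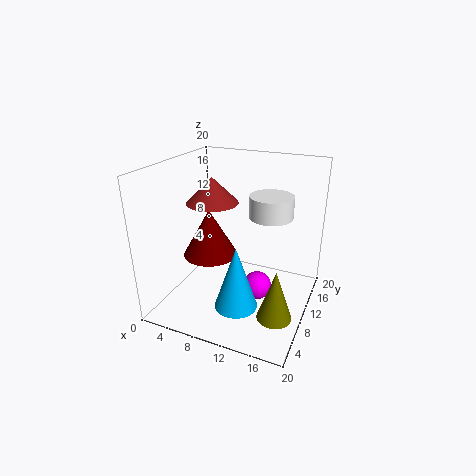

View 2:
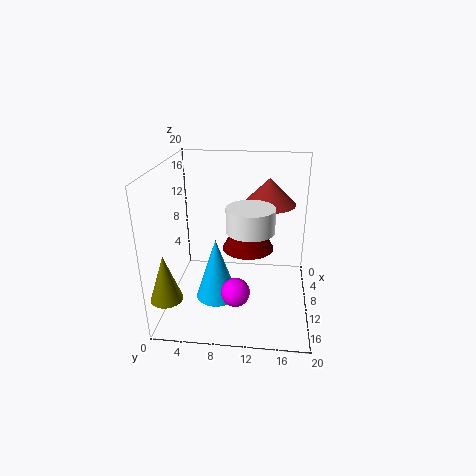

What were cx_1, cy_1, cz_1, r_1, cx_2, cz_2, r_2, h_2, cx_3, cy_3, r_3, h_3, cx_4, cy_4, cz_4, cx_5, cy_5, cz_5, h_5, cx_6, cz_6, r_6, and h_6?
cx_1 = 5, cy_1 = 11, cz_1 = 6, r_1 = 4, cx_2 = 4, cz_2 = 13, r_2 = 4, h_2 = 4, cx_3 = 14, cy_3 = 12, r_3 = 3, h_3 = 3, cx_4 = 13, cy_4 = 10, cz_4 = 3, cx_5 = 11, cy_5 = 7, cz_5 = 1, h_5 = 9, cx_6 = 18, cz_6 = 5, r_6 = 2, h_6 = 6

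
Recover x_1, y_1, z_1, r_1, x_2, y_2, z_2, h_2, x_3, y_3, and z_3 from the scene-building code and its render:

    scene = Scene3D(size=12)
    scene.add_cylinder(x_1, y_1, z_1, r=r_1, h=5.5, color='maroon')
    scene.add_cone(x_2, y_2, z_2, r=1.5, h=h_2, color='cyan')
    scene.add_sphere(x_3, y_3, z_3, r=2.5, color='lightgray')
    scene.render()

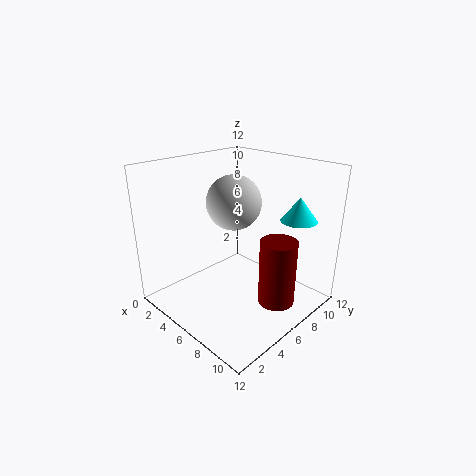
x_1 = 9.5; y_1 = 7; z_1 = 1; r_1 = 1.5; x_2 = 9.5; y_2 = 9.5; z_2 = 7.5; h_2 = 2; x_3 = 3.5; y_3 = 8; z_3 = 8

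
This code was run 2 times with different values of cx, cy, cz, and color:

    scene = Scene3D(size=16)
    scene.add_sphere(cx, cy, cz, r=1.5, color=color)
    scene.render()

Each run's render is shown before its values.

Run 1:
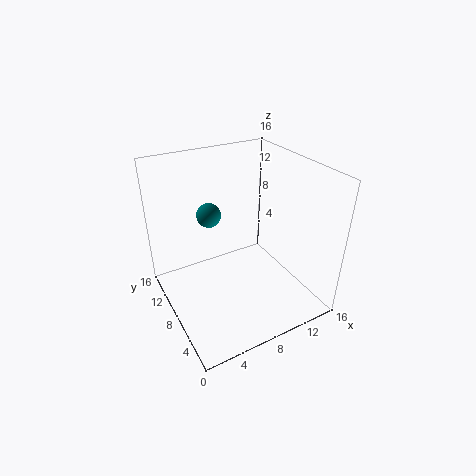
cx = 7, cy = 13.5, cz = 8.5, color = 'teal'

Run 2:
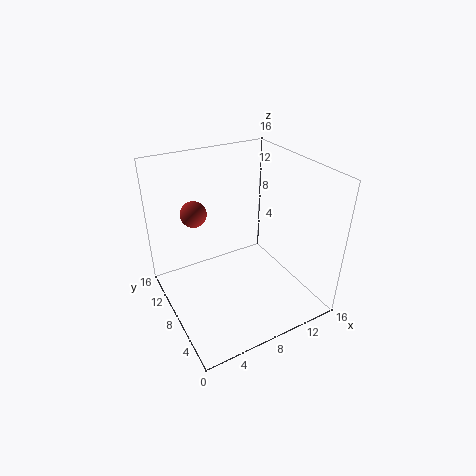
cx = 4.5, cy = 12, cz = 10, color = 'brown'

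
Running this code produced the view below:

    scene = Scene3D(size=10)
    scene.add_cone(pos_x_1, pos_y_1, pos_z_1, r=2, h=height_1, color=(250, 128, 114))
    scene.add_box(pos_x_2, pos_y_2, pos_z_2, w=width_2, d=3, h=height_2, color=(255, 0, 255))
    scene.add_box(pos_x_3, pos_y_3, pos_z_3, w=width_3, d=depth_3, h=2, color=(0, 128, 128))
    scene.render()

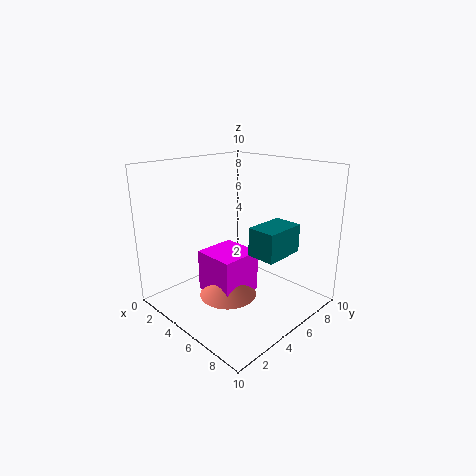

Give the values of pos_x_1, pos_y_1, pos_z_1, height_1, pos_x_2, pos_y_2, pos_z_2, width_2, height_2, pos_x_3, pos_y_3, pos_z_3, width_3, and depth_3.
pos_x_1 = 5, pos_y_1 = 4, pos_z_1 = 1, height_1 = 2, pos_x_2 = 3, pos_y_2 = 3, pos_z_2 = 1, width_2 = 3, height_2 = 3, pos_x_3 = 6, pos_y_3 = 5, pos_z_3 = 4, width_3 = 2, depth_3 = 3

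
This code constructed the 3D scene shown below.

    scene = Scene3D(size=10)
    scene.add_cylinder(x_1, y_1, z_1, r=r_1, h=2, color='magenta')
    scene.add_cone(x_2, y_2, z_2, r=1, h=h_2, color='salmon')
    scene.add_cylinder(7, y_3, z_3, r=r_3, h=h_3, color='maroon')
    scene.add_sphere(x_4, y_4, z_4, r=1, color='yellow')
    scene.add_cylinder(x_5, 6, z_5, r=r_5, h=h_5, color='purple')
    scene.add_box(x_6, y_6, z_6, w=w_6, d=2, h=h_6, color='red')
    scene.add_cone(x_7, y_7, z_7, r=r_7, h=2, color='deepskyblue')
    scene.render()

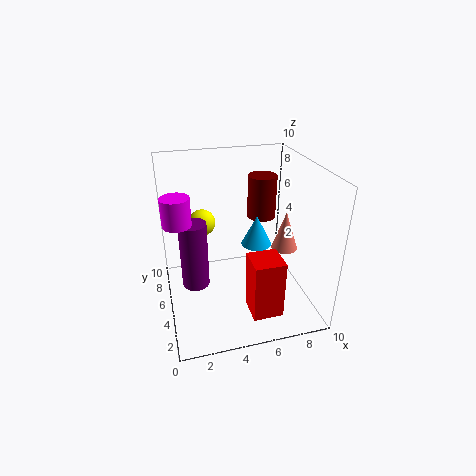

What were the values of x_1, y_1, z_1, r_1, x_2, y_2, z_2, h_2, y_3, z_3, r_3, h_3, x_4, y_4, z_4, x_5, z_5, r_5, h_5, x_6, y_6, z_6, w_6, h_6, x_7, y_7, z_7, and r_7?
x_1 = 1
y_1 = 6
z_1 = 6
r_1 = 1
x_2 = 9
y_2 = 6
z_2 = 3
h_2 = 3
y_3 = 6
z_3 = 6
r_3 = 1
h_3 = 3
x_4 = 3
y_4 = 8
z_4 = 5
x_5 = 2
z_5 = 1
r_5 = 1
h_5 = 5
x_6 = 5
y_6 = 1
z_6 = 1
w_6 = 2
h_6 = 4
x_7 = 6
y_7 = 4
z_7 = 5
r_7 = 1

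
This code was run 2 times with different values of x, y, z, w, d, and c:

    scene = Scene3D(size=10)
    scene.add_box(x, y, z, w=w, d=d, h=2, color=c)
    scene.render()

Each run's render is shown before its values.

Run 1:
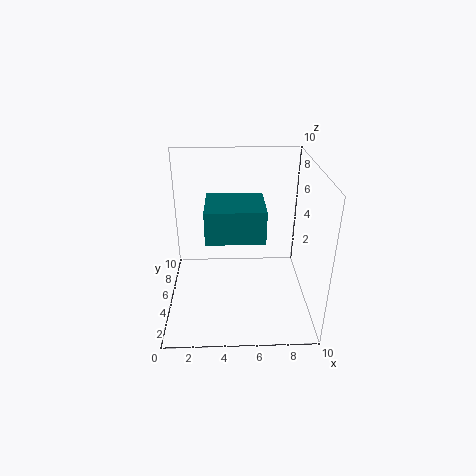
x = 3; y = 1.5; z = 6.5; w = 3.5; d = 3; c = 'teal'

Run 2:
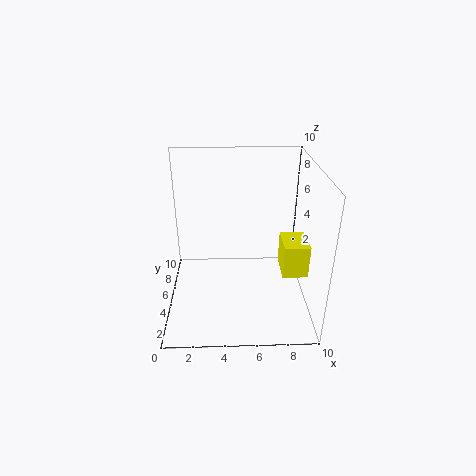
x = 7.5; y = 1; z = 4.5; w = 1.5; d = 2; c = 'yellow'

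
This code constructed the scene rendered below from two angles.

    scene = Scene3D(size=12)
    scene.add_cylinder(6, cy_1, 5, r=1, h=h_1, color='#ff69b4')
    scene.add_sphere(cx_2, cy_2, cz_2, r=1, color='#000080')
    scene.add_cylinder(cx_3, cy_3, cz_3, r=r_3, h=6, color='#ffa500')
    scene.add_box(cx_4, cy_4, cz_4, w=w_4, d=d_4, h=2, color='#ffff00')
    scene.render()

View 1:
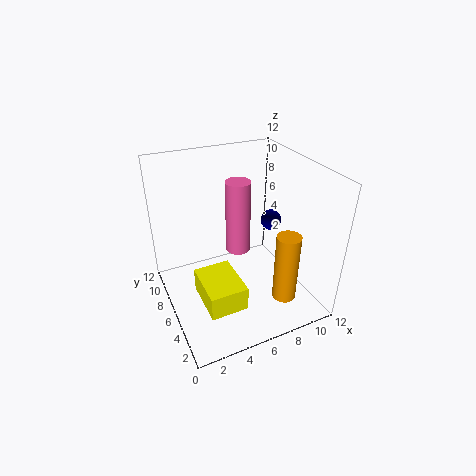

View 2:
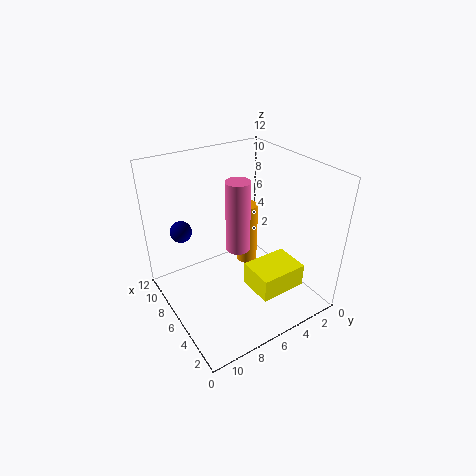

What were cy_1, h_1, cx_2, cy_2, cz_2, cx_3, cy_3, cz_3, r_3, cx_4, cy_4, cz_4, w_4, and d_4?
cy_1 = 6
h_1 = 6
cx_2 = 11
cy_2 = 9
cz_2 = 5
cx_3 = 9
cy_3 = 3
cz_3 = 1
r_3 = 1
cx_4 = 2
cy_4 = 2
cz_4 = 2
w_4 = 3
d_4 = 4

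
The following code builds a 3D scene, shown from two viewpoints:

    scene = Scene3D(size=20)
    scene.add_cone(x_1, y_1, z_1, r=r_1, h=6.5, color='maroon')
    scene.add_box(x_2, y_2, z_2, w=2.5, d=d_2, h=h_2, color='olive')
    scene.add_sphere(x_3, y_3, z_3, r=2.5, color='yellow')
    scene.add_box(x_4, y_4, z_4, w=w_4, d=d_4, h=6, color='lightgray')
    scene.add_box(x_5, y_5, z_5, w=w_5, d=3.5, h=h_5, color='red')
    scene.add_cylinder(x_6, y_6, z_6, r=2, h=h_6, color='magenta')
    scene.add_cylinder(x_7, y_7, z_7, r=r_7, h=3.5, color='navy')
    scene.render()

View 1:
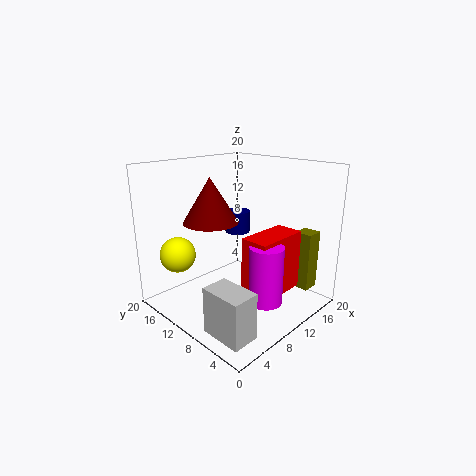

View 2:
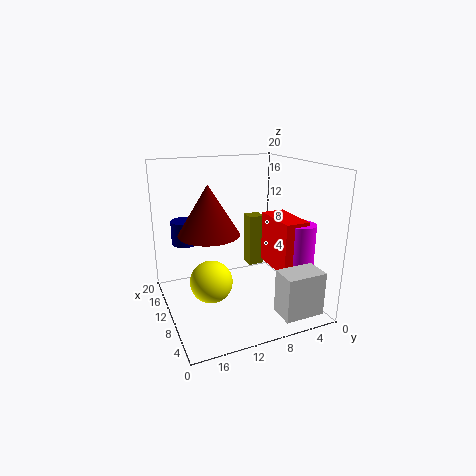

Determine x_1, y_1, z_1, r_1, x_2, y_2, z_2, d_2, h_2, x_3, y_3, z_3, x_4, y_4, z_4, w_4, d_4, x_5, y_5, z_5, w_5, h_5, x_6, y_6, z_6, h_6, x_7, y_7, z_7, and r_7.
x_1 = 9, y_1 = 14.5, z_1 = 11.5, r_1 = 4, x_2 = 16.5, y_2 = 2.5, z_2 = 2, d_2 = 2.5, h_2 = 8.5, x_3 = 4, y_3 = 16, z_3 = 7.5, x_4 = 1, y_4 = 1.5, z_4 = 1, w_4 = 3.5, d_4 = 5.5, x_5 = 5.5, y_5 = 1.5, z_5 = 5, w_5 = 7, h_5 = 7.5, x_6 = 6.5, y_6 = 2, z_6 = 5, h_6 = 7, x_7 = 16, y_7 = 16, z_7 = 8, r_7 = 2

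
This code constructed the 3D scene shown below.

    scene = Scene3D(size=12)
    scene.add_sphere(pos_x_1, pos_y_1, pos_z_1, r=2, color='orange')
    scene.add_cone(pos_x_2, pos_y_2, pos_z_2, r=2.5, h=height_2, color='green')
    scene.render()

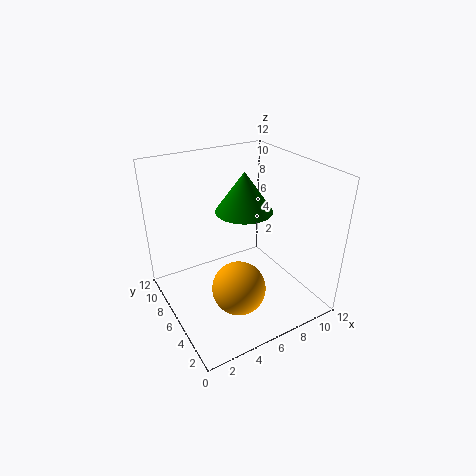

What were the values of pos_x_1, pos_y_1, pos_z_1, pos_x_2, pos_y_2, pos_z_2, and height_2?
pos_x_1 = 4, pos_y_1 = 2.5, pos_z_1 = 4, pos_x_2 = 7.5, pos_y_2 = 7.5, pos_z_2 = 7.5, height_2 = 3.5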